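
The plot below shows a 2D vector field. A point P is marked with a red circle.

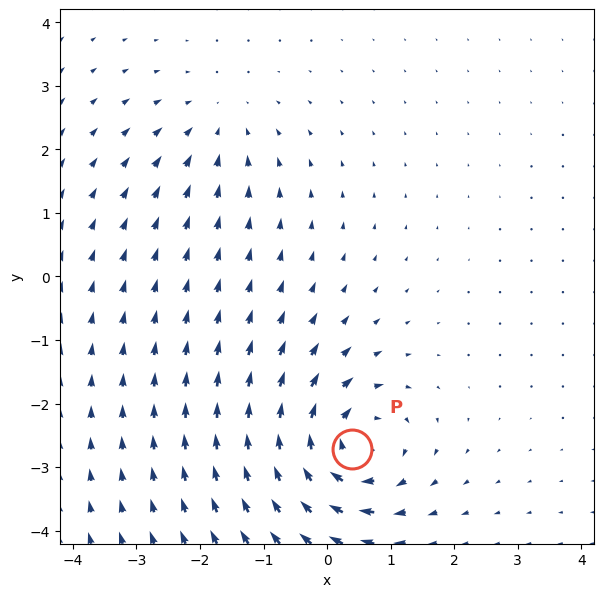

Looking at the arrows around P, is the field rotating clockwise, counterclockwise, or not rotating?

Near P at (0.4, -2.7) the arrows circulate clockwise. The curl (z-component) there is about -6; negative curl means clockwise rotation.

clockwise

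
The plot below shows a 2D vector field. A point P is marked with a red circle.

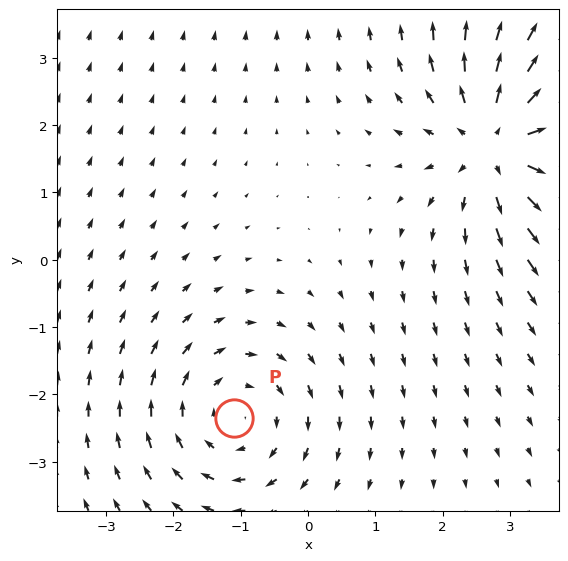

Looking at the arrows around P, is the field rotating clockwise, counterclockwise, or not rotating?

Near P at (-1.1, -2.3) the arrows circulate clockwise. The curl (z-component) there is about -3; negative curl means clockwise rotation.

clockwise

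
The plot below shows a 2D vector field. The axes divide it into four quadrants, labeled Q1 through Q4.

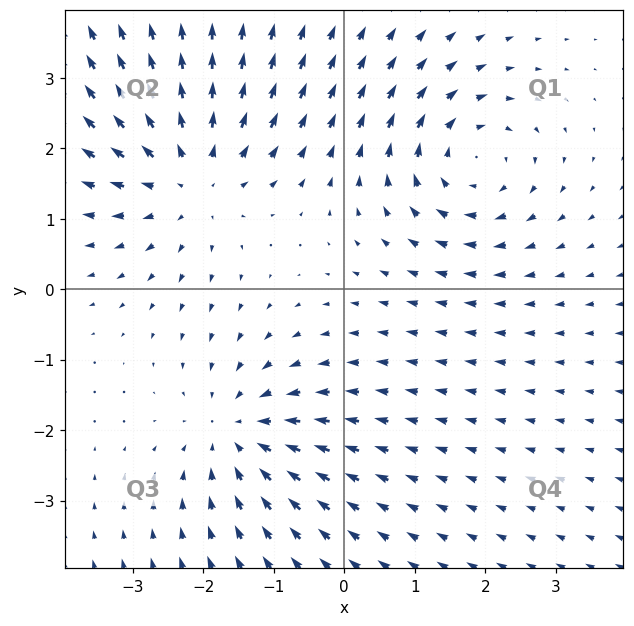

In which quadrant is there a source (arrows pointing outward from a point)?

The source sits at approximately (-2.2, 1.6), which lies in quadrant Q2. The divergence there is about +4, positive as expected for a source.

Q2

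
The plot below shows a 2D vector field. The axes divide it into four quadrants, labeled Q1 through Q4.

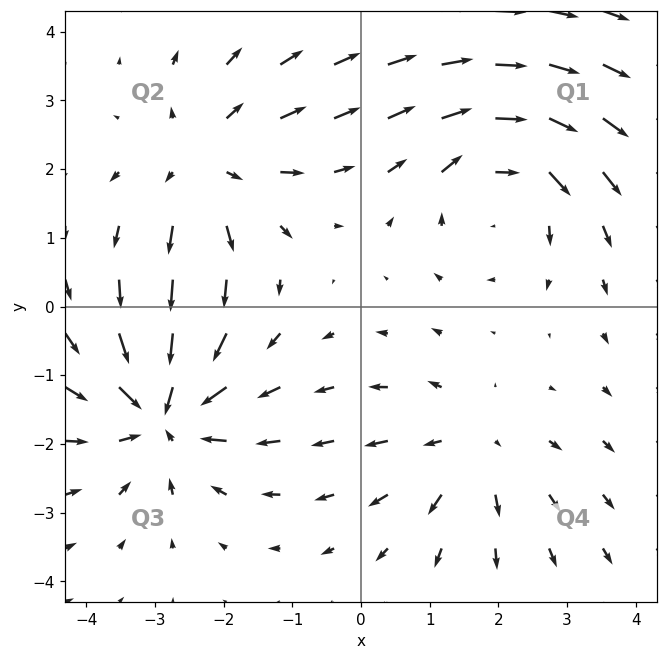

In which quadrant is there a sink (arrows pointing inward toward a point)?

Q3

The sink sits at approximately (-2.9, -1.5), which lies in quadrant Q3. The divergence there is about -5, negative as expected for a sink.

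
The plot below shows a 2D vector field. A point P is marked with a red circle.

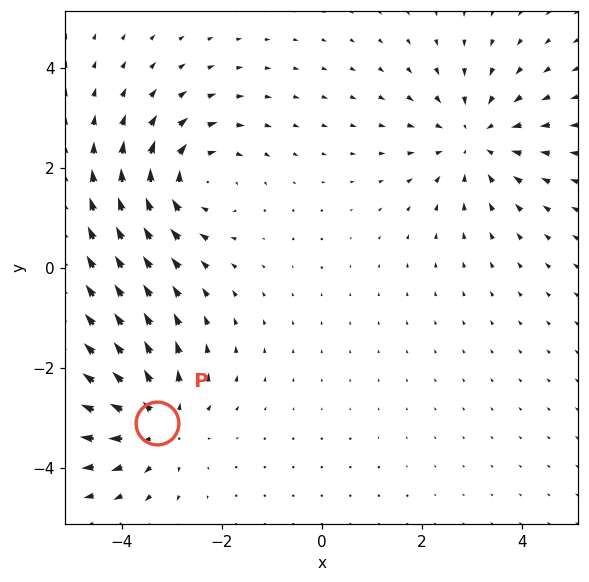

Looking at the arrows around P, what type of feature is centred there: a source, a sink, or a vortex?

source

At P (-3.3, -3.1) the arrows spread outward. Divergence about +4, curl ≈0 — positive divergence with near-zero curl is a source.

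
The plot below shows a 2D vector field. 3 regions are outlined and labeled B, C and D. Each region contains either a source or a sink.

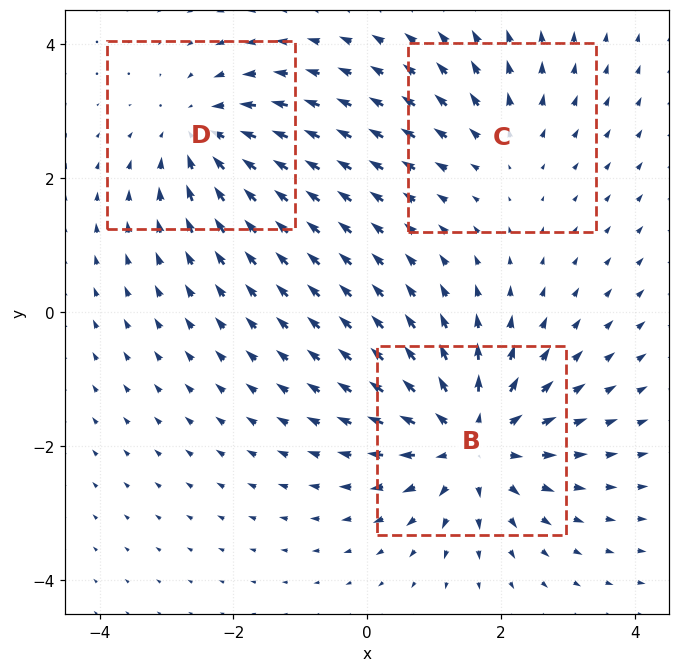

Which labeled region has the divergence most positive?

Divergence at each region's feature centre — B: about +5, C: about +2, D: about -3. Region B is most positive.

B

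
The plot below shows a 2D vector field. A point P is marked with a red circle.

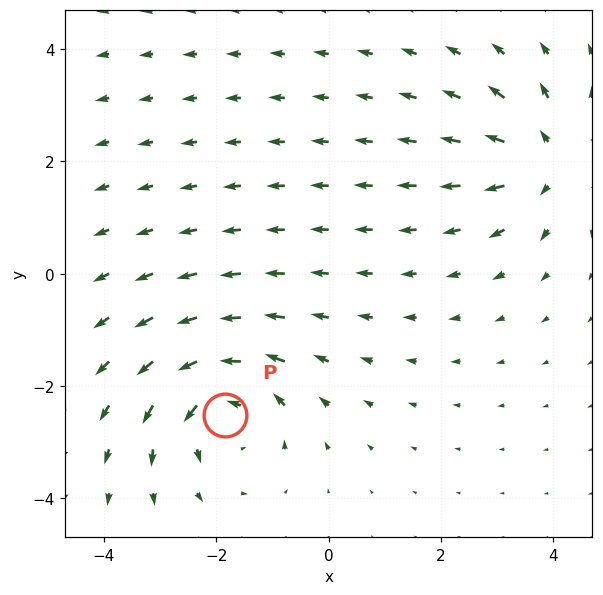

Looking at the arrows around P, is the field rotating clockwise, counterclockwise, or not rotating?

Near P at (-1.8, -2.5) the arrows circulate counterclockwise. The curl (z-component) there is about +4; positive curl means counterclockwise rotation.

counterclockwise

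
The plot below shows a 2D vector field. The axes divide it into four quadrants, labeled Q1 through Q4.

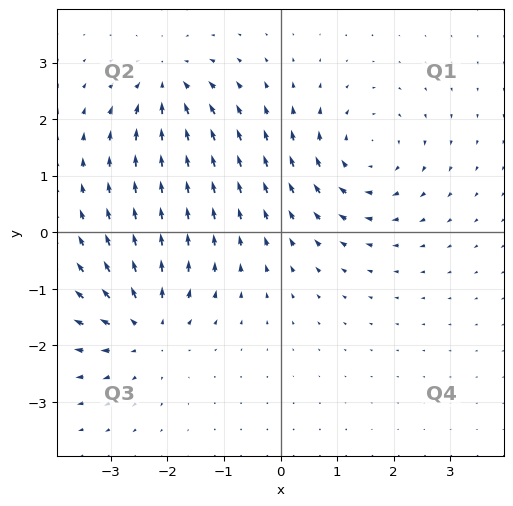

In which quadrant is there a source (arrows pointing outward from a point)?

Q3

The source sits at approximately (-2.4, -1.7), which lies in quadrant Q3. The divergence there is about +5, positive as expected for a source.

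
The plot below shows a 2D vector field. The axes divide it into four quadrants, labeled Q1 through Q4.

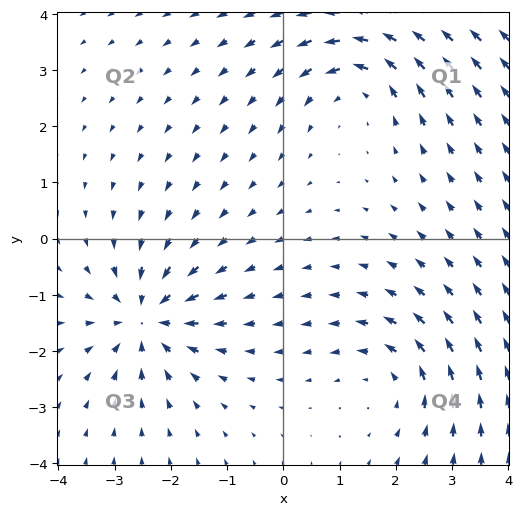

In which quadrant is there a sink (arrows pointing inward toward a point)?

The sink sits at approximately (-2.4, -1.4), which lies in quadrant Q3. The divergence there is about -5, negative as expected for a sink.

Q3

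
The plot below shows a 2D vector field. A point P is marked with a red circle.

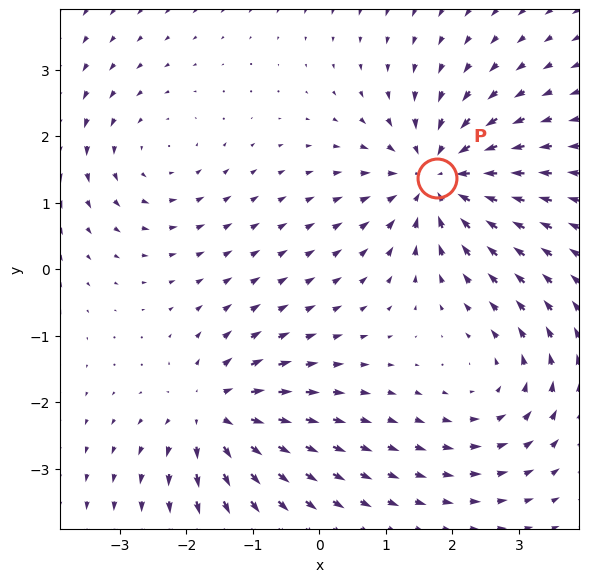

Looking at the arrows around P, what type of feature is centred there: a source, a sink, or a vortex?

sink

At P (1.8, 1.4) the arrows converge inward. Divergence about -5, curl ≈0 — negative divergence with near-zero curl is a sink.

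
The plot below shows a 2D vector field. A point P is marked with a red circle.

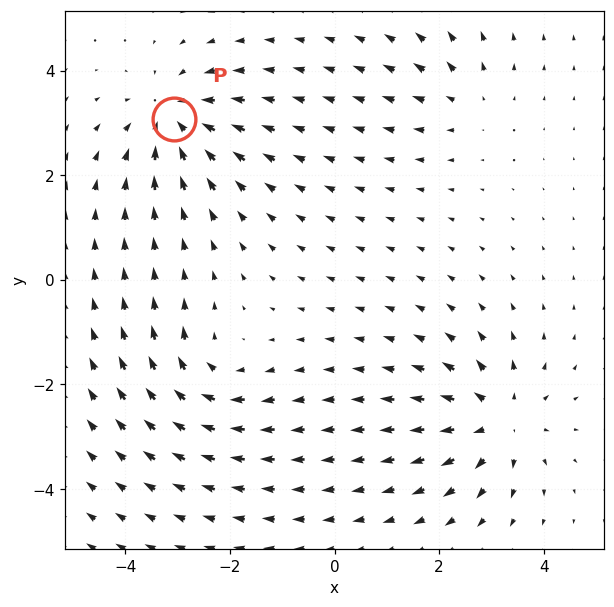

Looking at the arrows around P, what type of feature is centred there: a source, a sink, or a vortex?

At P (-3.1, 3.1) the arrows converge inward. Divergence about -5, curl ≈0 — negative divergence with near-zero curl is a sink.

sink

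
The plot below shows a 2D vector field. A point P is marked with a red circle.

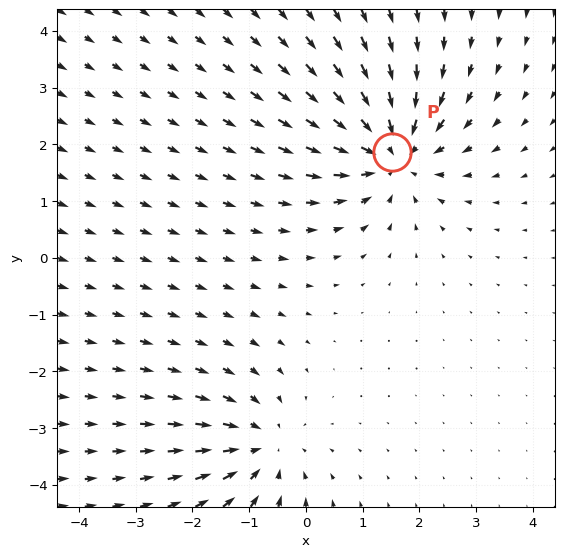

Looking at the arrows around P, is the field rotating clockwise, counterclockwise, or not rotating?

Near P at (1.5, 1.9) the arrows show no circulation. The curl there is ≈0.

not rotating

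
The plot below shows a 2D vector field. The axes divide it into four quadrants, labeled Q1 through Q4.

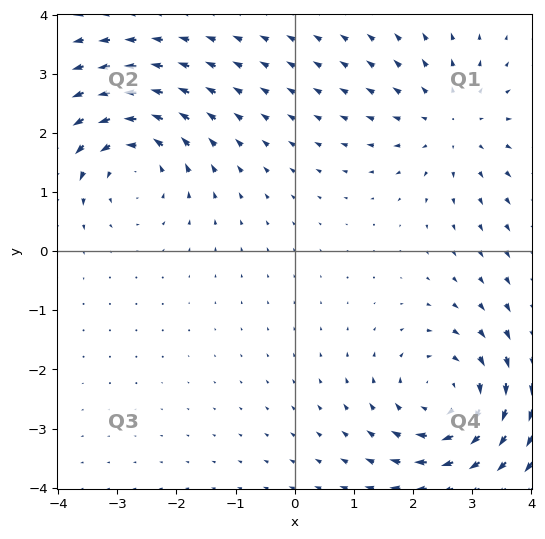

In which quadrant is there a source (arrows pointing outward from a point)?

Q1

The source sits at approximately (2.7, 2.2), which lies in quadrant Q1. The divergence there is about +3, positive as expected for a source.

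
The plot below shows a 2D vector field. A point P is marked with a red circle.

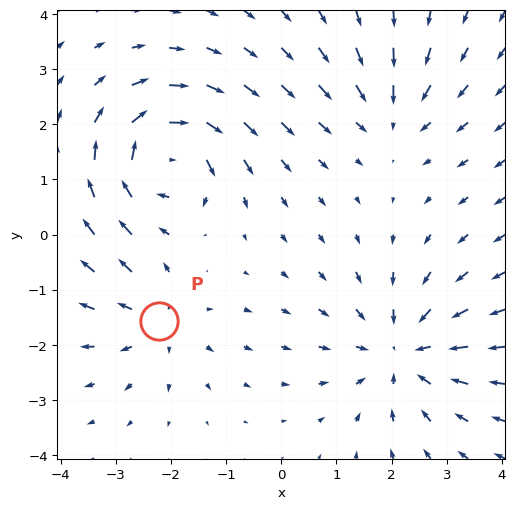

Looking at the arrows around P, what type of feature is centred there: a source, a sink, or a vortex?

At P (-2.2, -1.6) the arrows spread outward. Divergence about +3, curl ≈0 — positive divergence with near-zero curl is a source.

source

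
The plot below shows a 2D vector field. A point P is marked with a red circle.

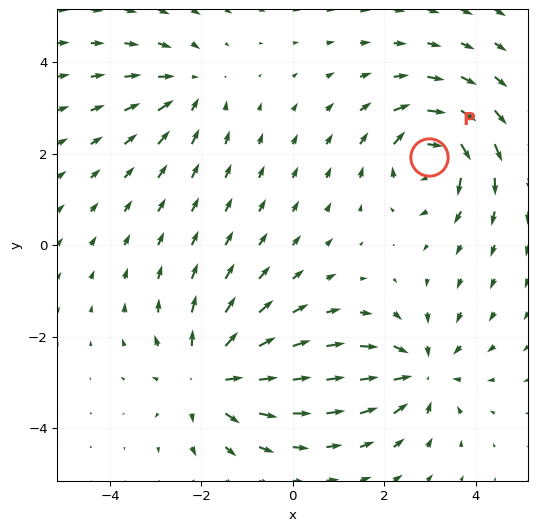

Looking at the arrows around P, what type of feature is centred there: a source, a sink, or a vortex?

At P (3.0, 1.9) the arrows circulate clockwise. Divergence ≈0, curl about -6 — near-zero divergence with nonzero curl is a vortex.

vortex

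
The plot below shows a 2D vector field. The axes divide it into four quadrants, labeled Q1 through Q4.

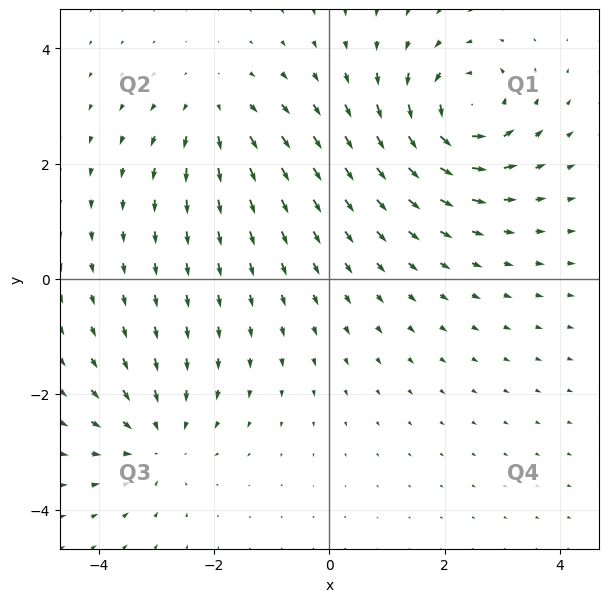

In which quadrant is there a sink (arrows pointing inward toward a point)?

Q3

The sink sits at approximately (-3.0, -2.8), which lies in quadrant Q3. The divergence there is about -3, negative as expected for a sink.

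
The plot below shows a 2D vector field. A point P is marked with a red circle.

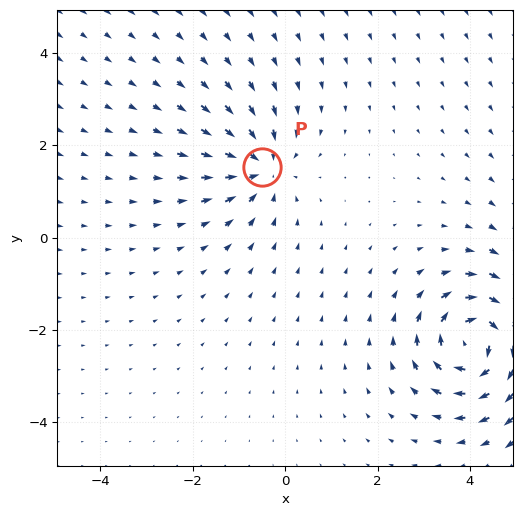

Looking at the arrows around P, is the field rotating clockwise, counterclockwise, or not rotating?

not rotating

Near P at (-0.5, 1.5) the arrows show no circulation. The curl there is ≈0.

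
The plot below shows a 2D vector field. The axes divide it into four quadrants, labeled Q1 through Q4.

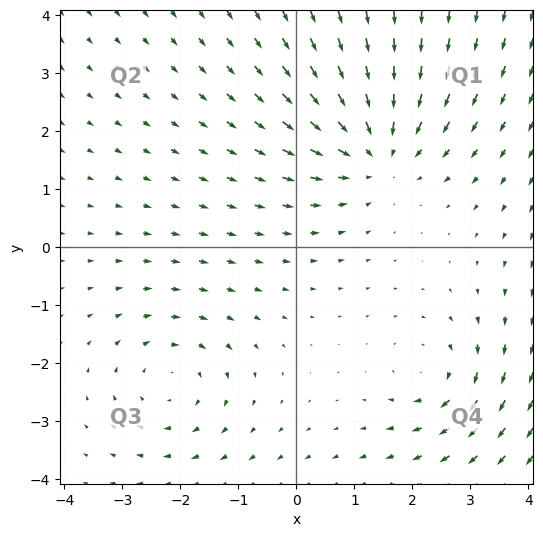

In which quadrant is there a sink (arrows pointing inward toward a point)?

Q1

The sink sits at approximately (1.4, 1.7), which lies in quadrant Q1. The divergence there is about -4, negative as expected for a sink.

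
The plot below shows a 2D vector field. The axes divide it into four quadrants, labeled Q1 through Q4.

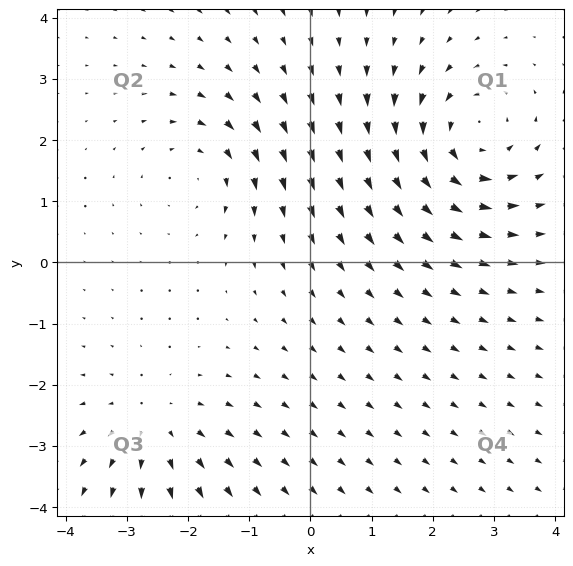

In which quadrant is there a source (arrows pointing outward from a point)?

Q3

The source sits at approximately (-2.5, -2.7), which lies in quadrant Q3. The divergence there is about +3, positive as expected for a source.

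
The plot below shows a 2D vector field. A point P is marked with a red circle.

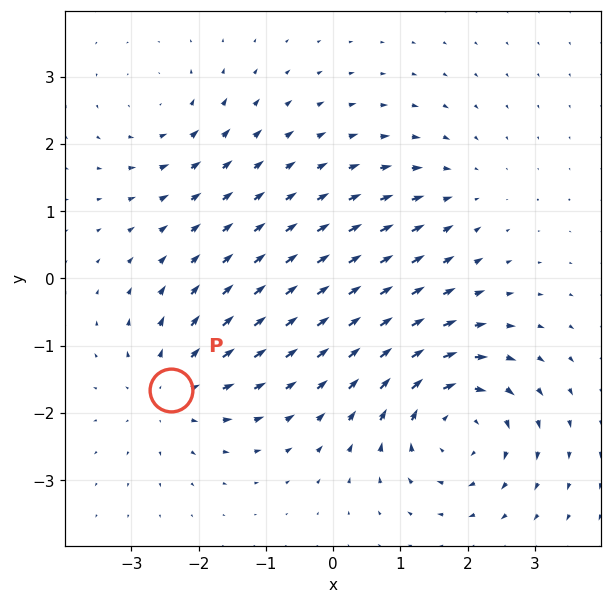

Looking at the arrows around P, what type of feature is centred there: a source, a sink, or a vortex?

source

At P (-2.4, -1.7) the arrows spread outward. Divergence about +4, curl ≈0 — positive divergence with near-zero curl is a source.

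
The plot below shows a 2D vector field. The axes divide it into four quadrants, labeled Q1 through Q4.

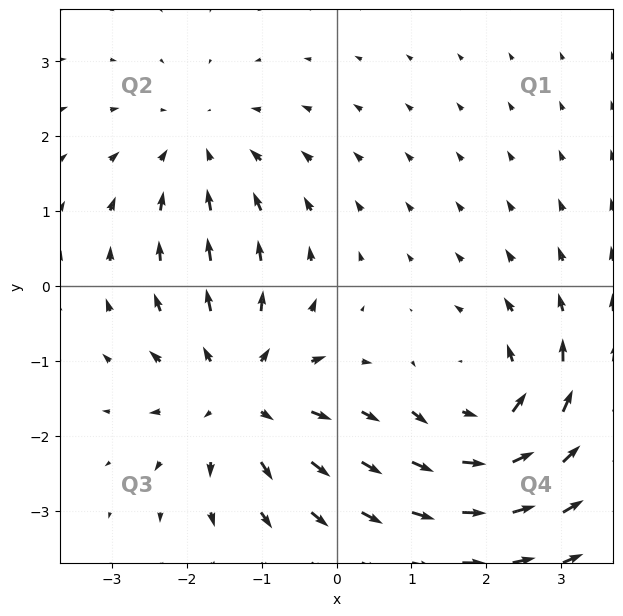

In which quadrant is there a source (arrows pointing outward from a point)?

The source sits at approximately (-1.3, -1.4), which lies in quadrant Q3. The divergence there is about +5, positive as expected for a source.

Q3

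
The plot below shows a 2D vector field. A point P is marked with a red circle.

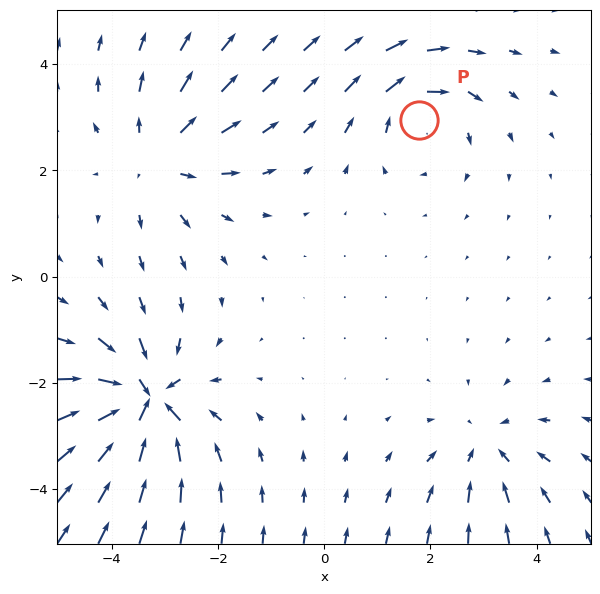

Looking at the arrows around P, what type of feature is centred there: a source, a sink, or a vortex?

At P (1.8, 2.9) the arrows circulate clockwise. Divergence ≈0, curl about -4 — near-zero divergence with nonzero curl is a vortex.

vortex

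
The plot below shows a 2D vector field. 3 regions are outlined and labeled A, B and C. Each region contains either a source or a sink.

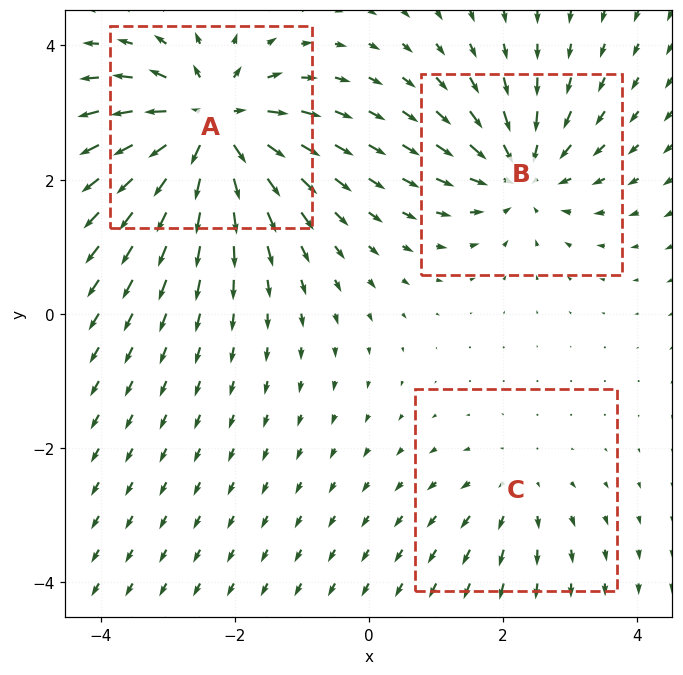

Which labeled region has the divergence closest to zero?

Divergence at each region's feature centre — A: about +6, B: about -4, C: about +2. Region C is closest to zero.

C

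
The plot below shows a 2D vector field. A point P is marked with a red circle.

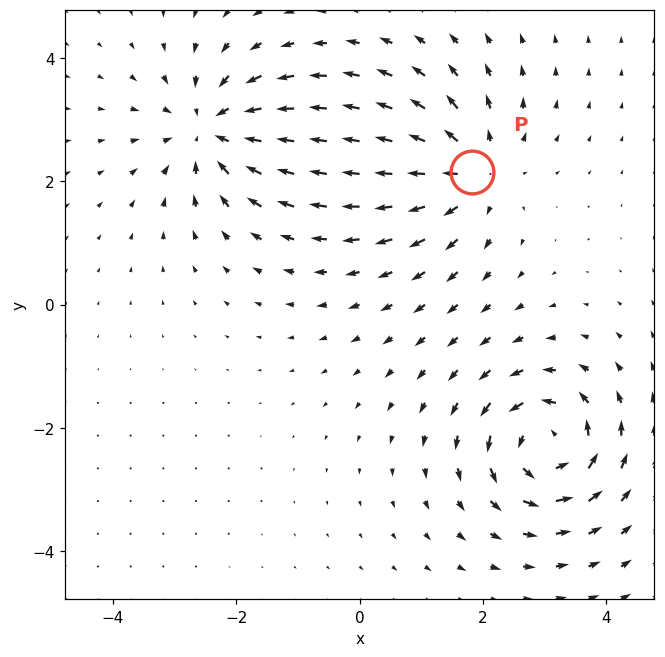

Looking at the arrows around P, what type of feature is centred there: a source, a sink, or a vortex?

source

At P (1.8, 2.2) the arrows spread outward. Divergence about +4, curl ≈0 — positive divergence with near-zero curl is a source.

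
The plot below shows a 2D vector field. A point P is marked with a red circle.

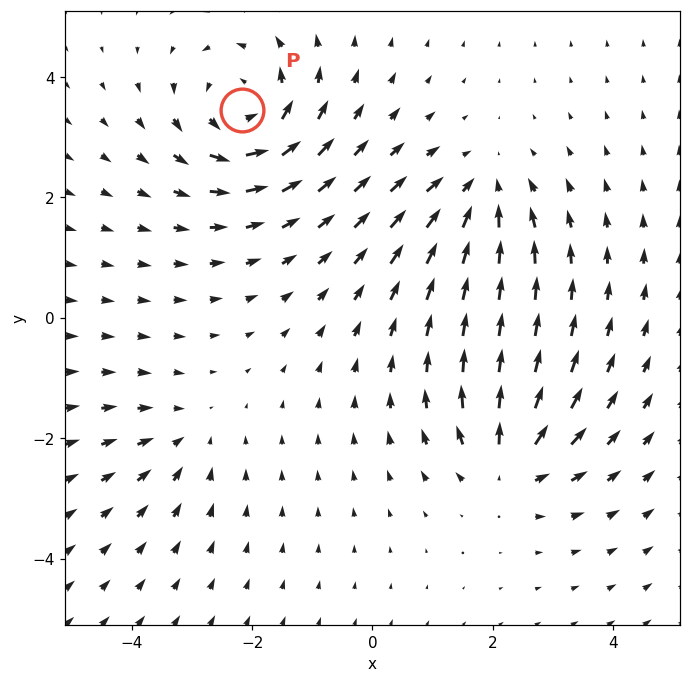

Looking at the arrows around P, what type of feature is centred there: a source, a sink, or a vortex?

vortex

At P (-2.2, 3.5) the arrows circulate counterclockwise. Divergence ≈0, curl about +6 — near-zero divergence with nonzero curl is a vortex.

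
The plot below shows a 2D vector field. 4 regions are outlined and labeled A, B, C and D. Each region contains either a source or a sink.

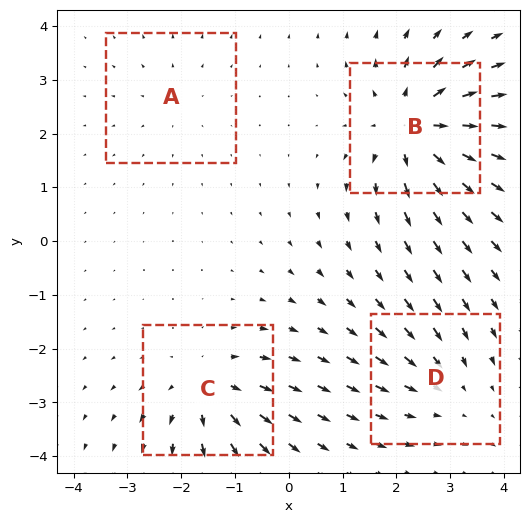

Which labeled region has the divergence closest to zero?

Divergence at each region's feature centre — A: about +2, B: about +8, C: about +5, D: about -3. Region A is closest to zero.

A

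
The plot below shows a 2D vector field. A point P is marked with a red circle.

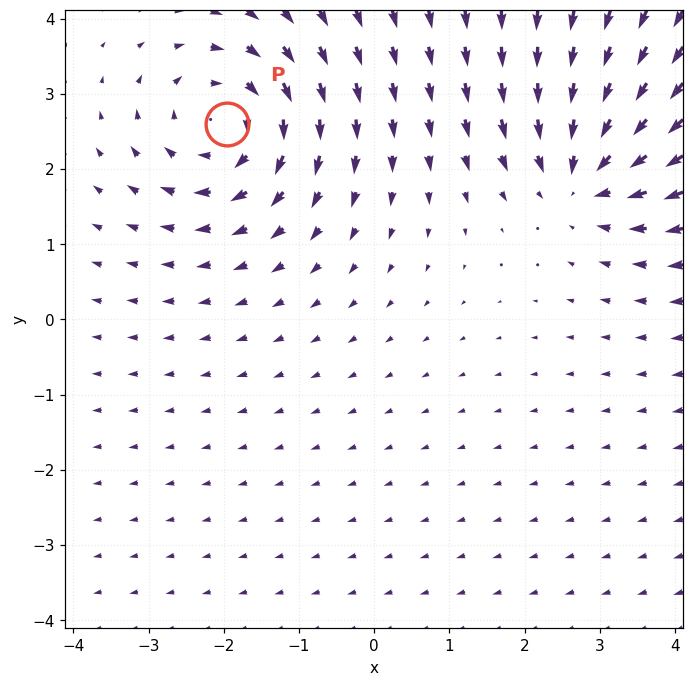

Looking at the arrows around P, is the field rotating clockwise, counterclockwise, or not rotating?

clockwise

Near P at (-2.0, 2.6) the arrows circulate clockwise. The curl (z-component) there is about -5; negative curl means clockwise rotation.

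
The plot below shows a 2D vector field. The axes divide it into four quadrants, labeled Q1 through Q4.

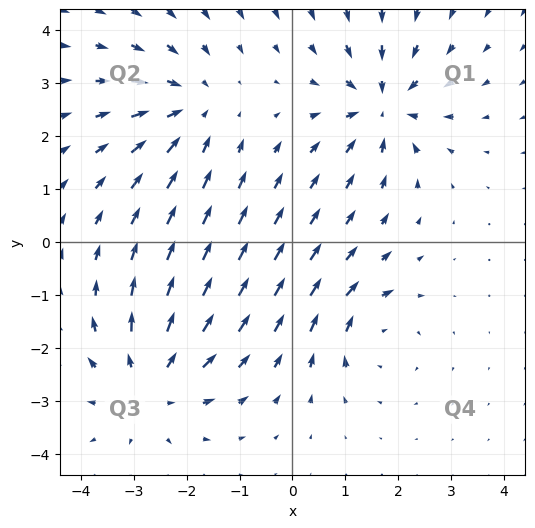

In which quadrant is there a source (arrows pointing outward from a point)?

The source sits at approximately (-2.7, -2.7), which lies in quadrant Q3. The divergence there is about +4, positive as expected for a source.

Q3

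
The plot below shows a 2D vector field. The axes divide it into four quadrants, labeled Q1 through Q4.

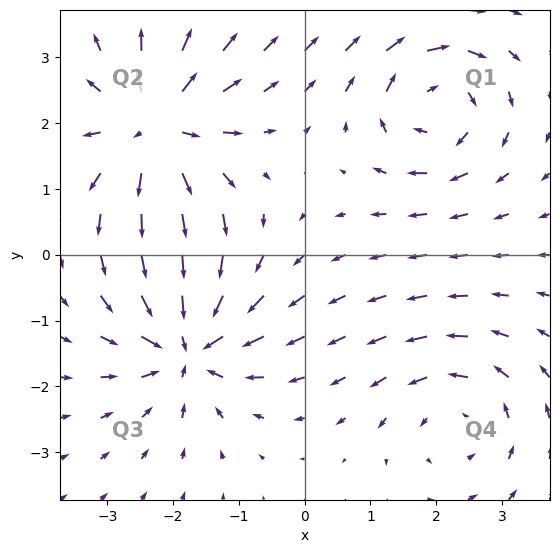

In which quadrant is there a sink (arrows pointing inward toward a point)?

Q3

The sink sits at approximately (-1.8, -1.4), which lies in quadrant Q3. The divergence there is about -5, negative as expected for a sink.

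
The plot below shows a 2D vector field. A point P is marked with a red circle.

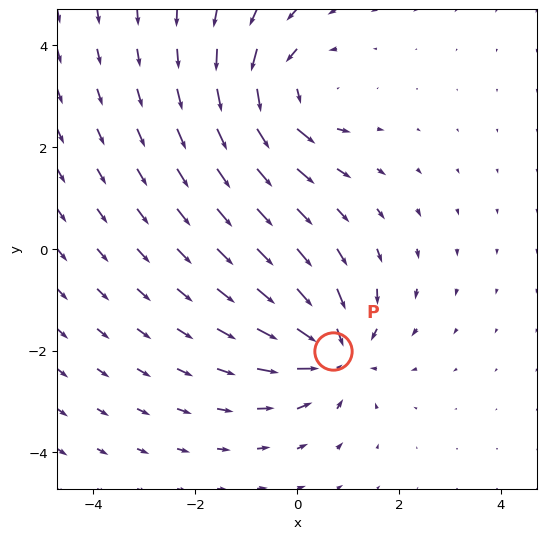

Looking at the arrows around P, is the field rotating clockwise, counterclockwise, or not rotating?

Near P at (0.7, -2.0) the arrows show no circulation. The curl there is ≈0.

not rotating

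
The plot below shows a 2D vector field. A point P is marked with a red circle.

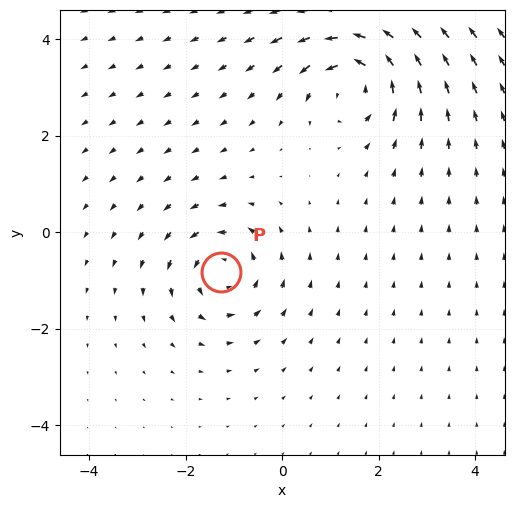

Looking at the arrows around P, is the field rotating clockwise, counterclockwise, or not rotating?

counterclockwise

Near P at (-1.3, -0.8) the arrows circulate counterclockwise. The curl (z-component) there is about +4; positive curl means counterclockwise rotation.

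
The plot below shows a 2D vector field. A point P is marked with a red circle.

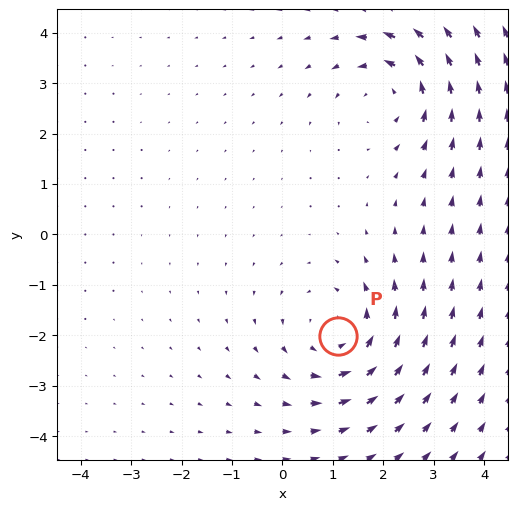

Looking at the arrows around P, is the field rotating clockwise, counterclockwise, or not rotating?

counterclockwise

Near P at (1.1, -2.0) the arrows circulate counterclockwise. The curl (z-component) there is about +4; positive curl means counterclockwise rotation.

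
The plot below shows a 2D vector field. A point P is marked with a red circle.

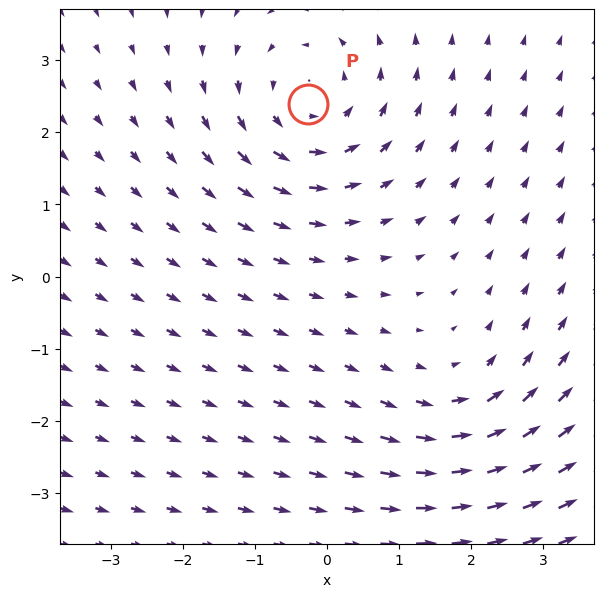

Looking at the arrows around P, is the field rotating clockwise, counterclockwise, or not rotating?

Near P at (-0.3, 2.4) the arrows circulate counterclockwise. The curl (z-component) there is about +3; positive curl means counterclockwise rotation.

counterclockwise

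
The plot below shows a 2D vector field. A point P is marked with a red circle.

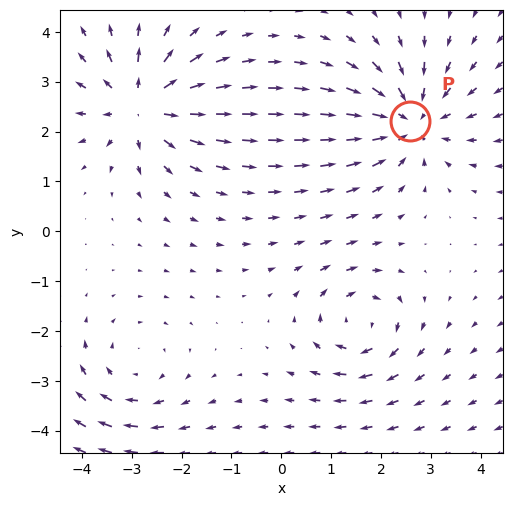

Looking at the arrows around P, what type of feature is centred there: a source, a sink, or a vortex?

sink

At P (2.6, 2.2) the arrows converge inward. Divergence about -5, curl ≈0 — negative divergence with near-zero curl is a sink.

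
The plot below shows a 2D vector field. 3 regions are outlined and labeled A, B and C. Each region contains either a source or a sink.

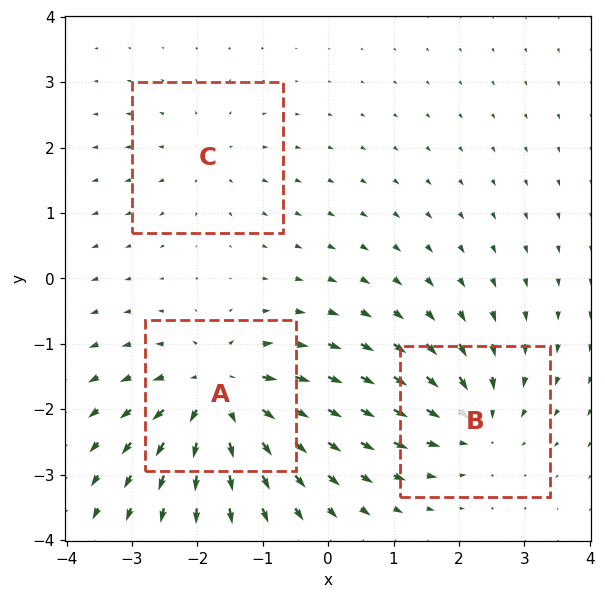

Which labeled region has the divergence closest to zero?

Divergence at each region's feature centre — A: about +6, B: about -4, C: about +2. Region C is closest to zero.

C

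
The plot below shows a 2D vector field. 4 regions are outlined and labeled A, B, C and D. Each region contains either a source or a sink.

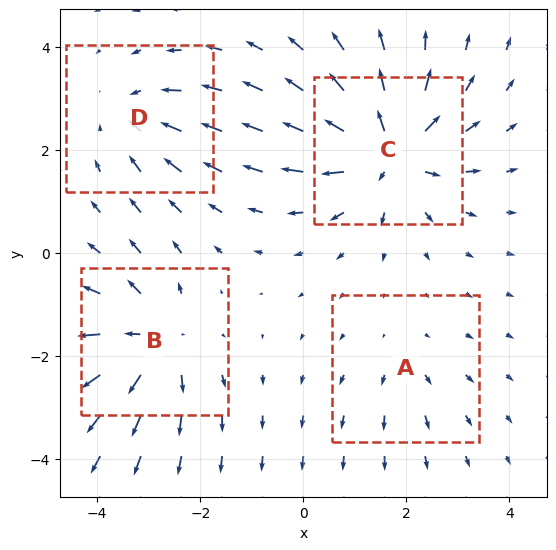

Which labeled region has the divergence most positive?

C

Divergence at each region's feature centre — A: about +2, B: about +6, C: about +7, D: about -4. Region C is most positive.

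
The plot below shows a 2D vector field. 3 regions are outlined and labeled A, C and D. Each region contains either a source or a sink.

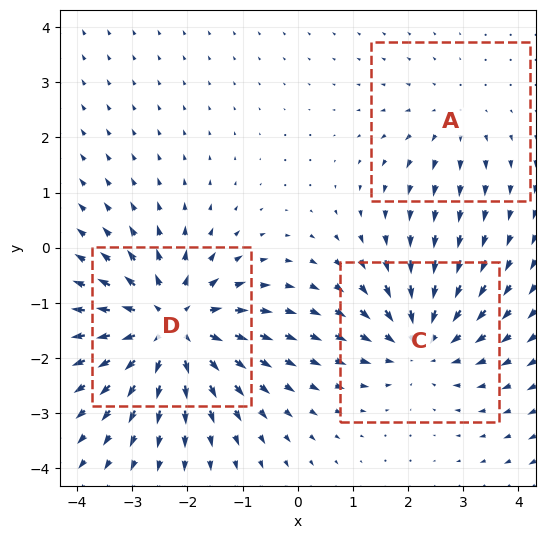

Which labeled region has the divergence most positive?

D

Divergence at each region's feature centre — A: about +2, C: about -3, D: about +5. Region D is most positive.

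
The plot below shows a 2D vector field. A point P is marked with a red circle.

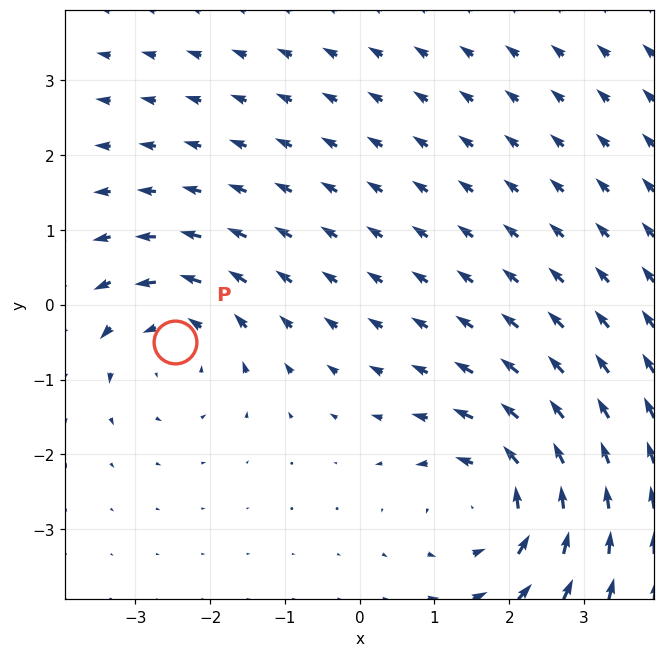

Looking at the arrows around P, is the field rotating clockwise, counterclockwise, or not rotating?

Near P at (-2.5, -0.5) the arrows circulate counterclockwise. The curl (z-component) there is about +4; positive curl means counterclockwise rotation.

counterclockwise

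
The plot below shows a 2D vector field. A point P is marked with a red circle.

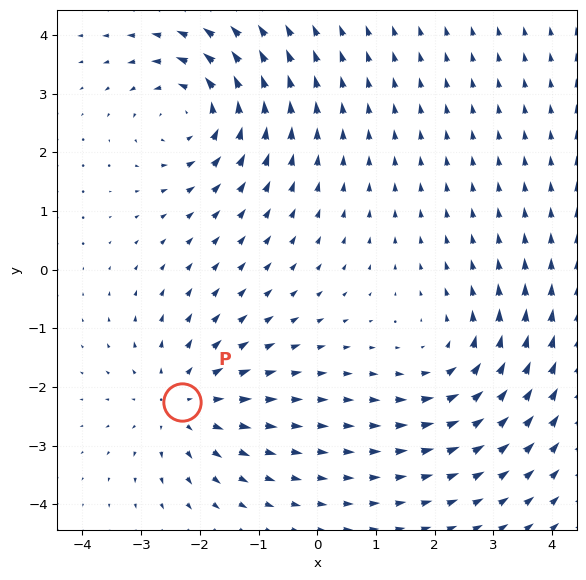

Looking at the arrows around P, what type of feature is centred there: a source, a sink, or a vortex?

At P (-2.3, -2.2) the arrows spread outward. Divergence about +3, curl ≈0 — positive divergence with near-zero curl is a source.

source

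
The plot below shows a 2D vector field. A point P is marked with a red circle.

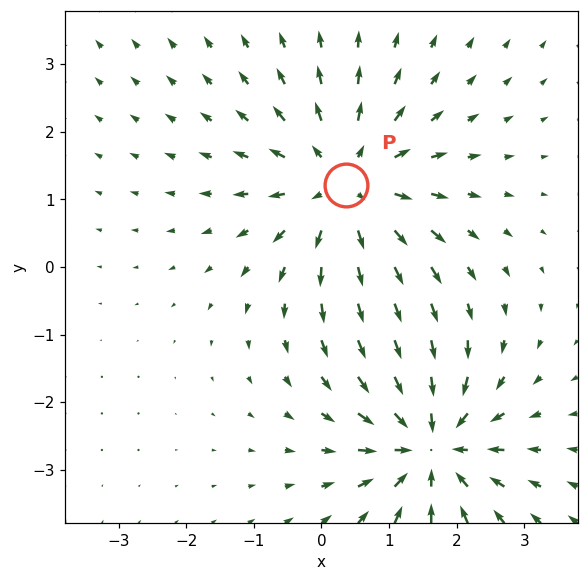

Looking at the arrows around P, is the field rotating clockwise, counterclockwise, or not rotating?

Near P at (0.4, 1.2) the arrows show no circulation. The curl there is ≈0.

not rotating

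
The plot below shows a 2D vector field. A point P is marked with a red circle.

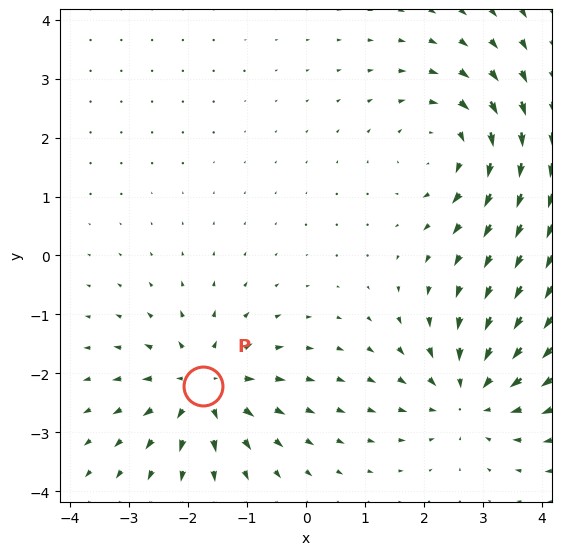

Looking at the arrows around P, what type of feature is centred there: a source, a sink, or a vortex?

source

At P (-1.7, -2.2) the arrows spread outward. Divergence about +5, curl ≈0 — positive divergence with near-zero curl is a source.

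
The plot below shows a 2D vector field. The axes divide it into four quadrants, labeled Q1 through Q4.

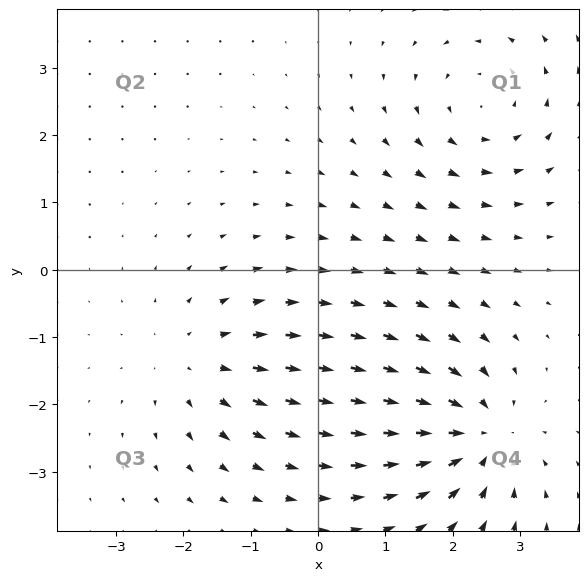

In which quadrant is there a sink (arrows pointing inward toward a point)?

The sink sits at approximately (2.4, -2.5), which lies in quadrant Q4. The divergence there is about -6, negative as expected for a sink.

Q4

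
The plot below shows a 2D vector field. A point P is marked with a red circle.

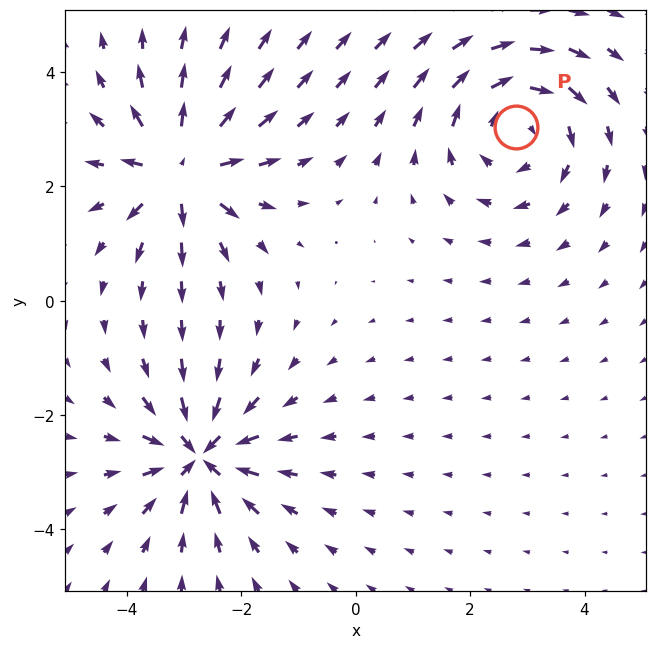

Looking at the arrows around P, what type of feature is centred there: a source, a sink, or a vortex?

vortex

At P (2.8, 3.0) the arrows circulate clockwise. Divergence ≈0, curl about -4 — near-zero divergence with nonzero curl is a vortex.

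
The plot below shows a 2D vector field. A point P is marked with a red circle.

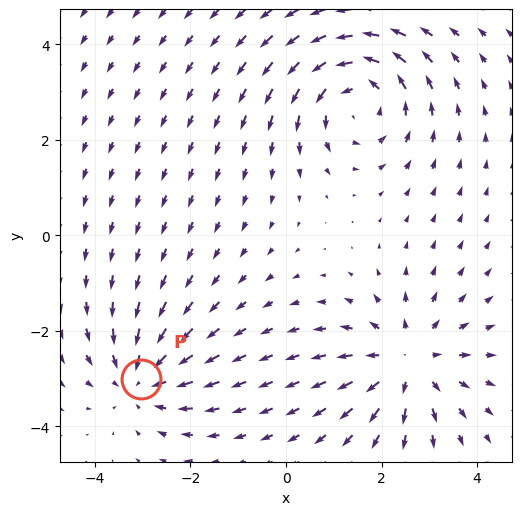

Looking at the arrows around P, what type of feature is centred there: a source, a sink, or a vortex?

sink

At P (-3.0, -3.0) the arrows converge inward. Divergence about -3, curl ≈0 — negative divergence with near-zero curl is a sink.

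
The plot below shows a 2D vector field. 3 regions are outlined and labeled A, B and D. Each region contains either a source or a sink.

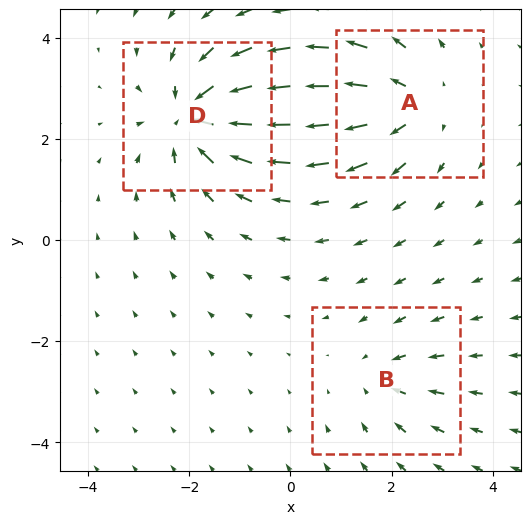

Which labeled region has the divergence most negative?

D

Divergence at each region's feature centre — A: about +4, B: about -2, D: about -5. Region D is most negative.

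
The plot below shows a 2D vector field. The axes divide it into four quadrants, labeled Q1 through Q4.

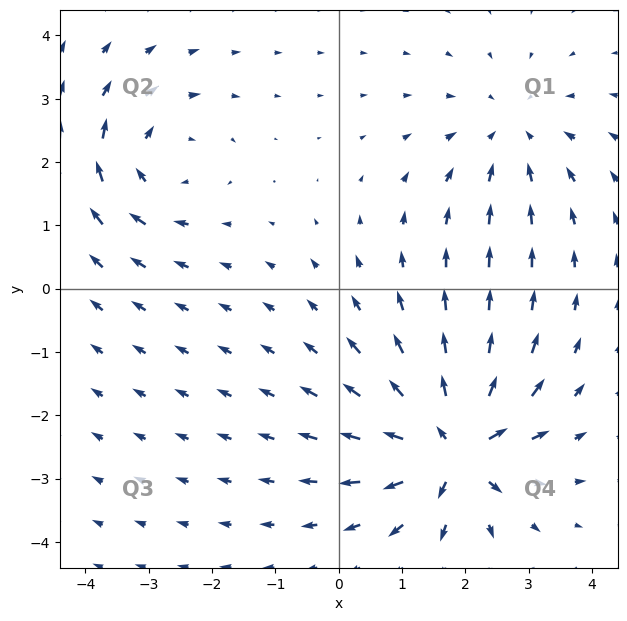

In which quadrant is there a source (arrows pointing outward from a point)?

The source sits at approximately (1.8, -2.5), which lies in quadrant Q4. The divergence there is about +7, positive as expected for a source.

Q4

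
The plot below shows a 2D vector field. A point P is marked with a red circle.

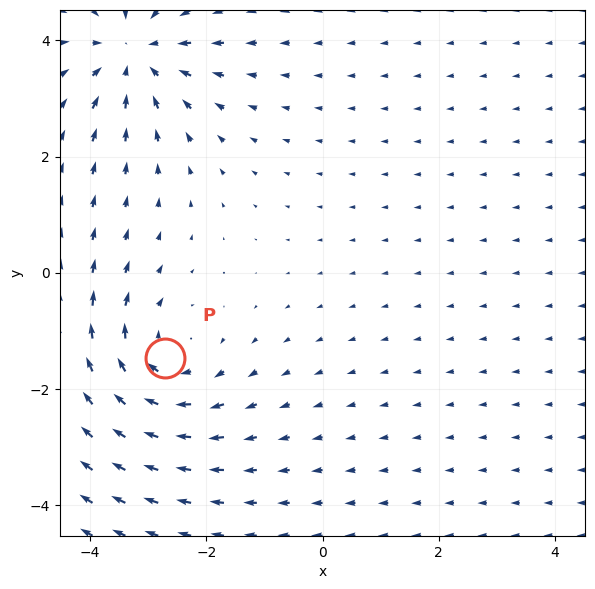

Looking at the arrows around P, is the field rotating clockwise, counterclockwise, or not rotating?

Near P at (-2.7, -1.5) the arrows circulate clockwise. The curl (z-component) there is about -3; negative curl means clockwise rotation.

clockwise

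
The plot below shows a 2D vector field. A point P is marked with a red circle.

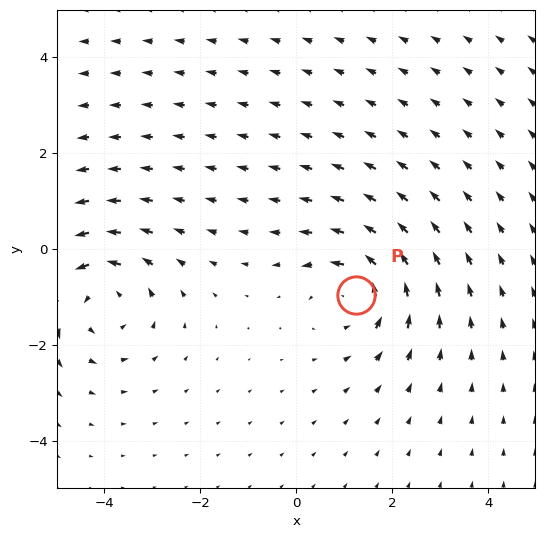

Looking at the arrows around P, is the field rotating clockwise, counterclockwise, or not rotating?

Near P at (1.3, -1.0) the arrows circulate counterclockwise. The curl (z-component) there is about +4; positive curl means counterclockwise rotation.

counterclockwise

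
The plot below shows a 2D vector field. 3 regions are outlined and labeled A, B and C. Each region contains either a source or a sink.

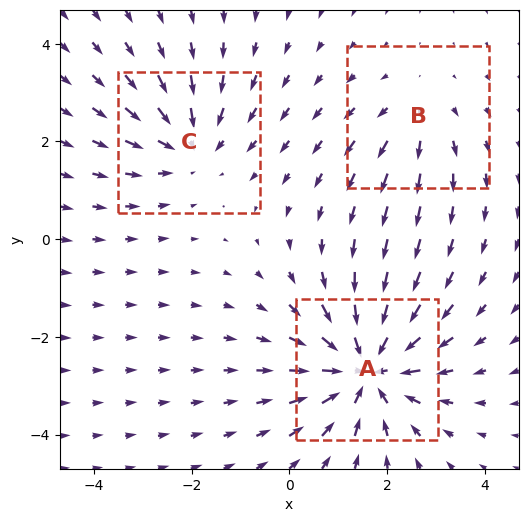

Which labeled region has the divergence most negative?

Divergence at each region's feature centre — A: about -5, B: about +2, C: about -3. Region A is most negative.

A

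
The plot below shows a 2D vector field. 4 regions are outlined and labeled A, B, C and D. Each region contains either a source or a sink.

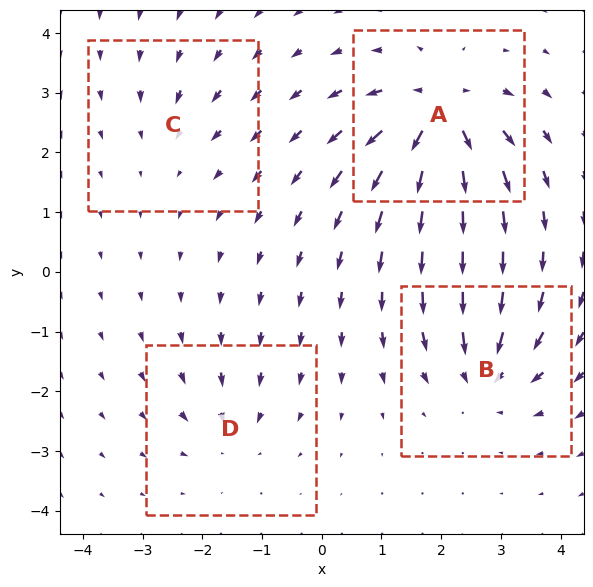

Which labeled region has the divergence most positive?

A

Divergence at each region's feature centre — A: about +8, B: about -6, C: about -3, D: about -4. Region A is most positive.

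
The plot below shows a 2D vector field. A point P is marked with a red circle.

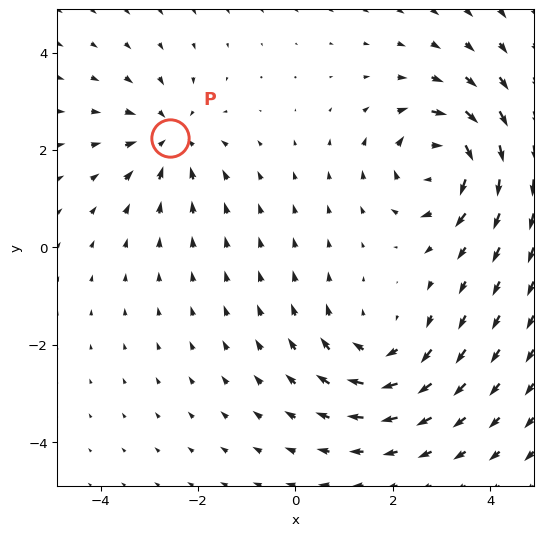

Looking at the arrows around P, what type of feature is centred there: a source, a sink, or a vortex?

At P (-2.6, 2.3) the arrows converge inward. Divergence about -4, curl ≈0 — negative divergence with near-zero curl is a sink.

sink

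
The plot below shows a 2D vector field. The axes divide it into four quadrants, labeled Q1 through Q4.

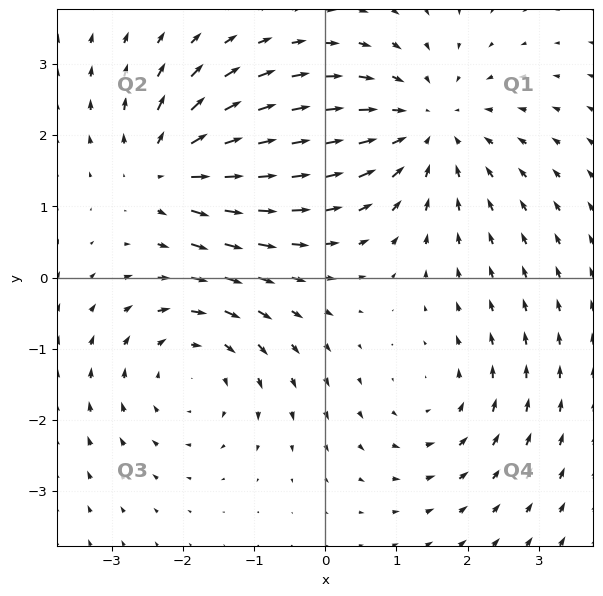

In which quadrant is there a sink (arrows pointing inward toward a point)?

The sink sits at approximately (1.4, 2.1), which lies in quadrant Q1. The divergence there is about -4, negative as expected for a sink.

Q1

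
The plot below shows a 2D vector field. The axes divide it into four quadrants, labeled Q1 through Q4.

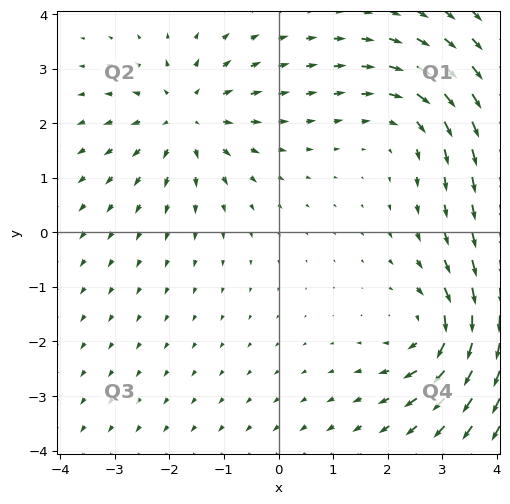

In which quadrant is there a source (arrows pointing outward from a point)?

Q2

The source sits at approximately (-1.7, 2.1), which lies in quadrant Q2. The divergence there is about +3, positive as expected for a source.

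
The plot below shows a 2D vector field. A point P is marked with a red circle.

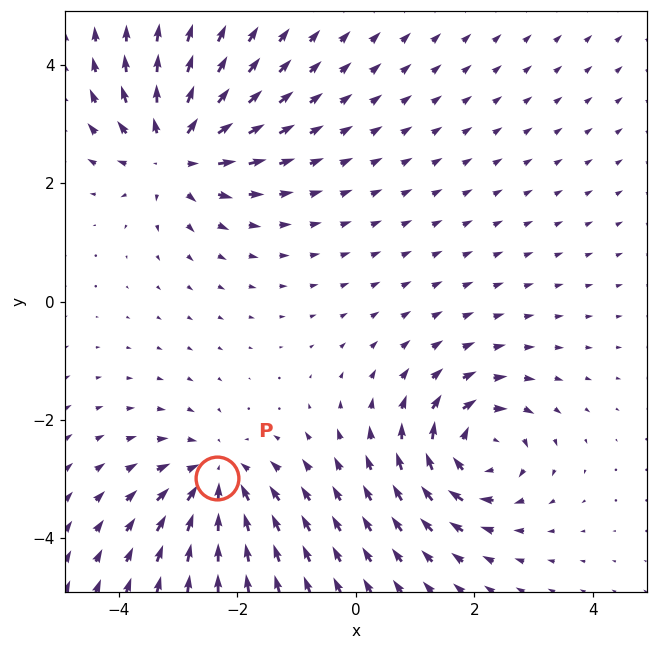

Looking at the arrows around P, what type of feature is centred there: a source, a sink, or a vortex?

At P (-2.3, -3.0) the arrows converge inward. Divergence about -3, curl ≈0 — negative divergence with near-zero curl is a sink.

sink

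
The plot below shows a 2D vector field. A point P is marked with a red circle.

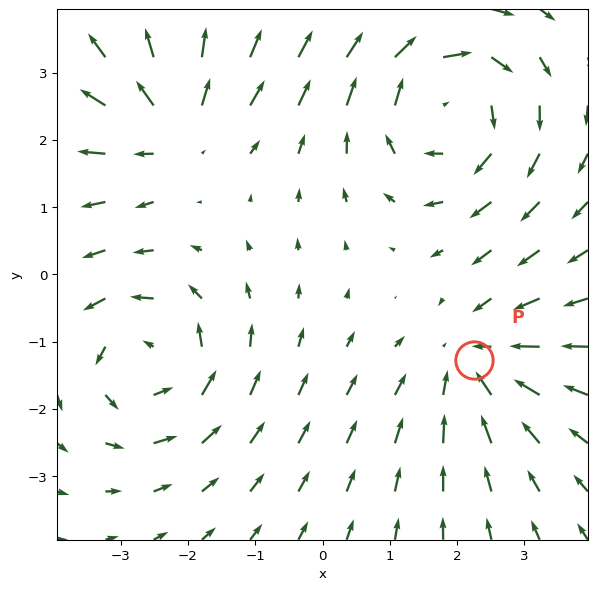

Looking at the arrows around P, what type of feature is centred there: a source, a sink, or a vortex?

sink

At P (2.3, -1.3) the arrows converge inward. Divergence about -3, curl ≈0 — negative divergence with near-zero curl is a sink.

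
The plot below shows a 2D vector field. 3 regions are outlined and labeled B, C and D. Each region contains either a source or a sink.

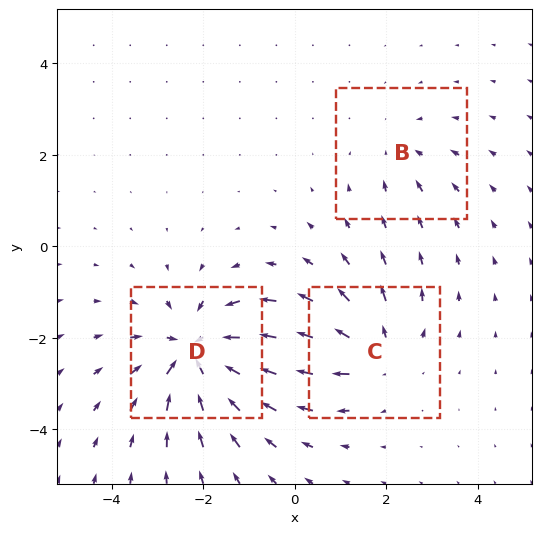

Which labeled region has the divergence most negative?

D

Divergence at each region's feature centre — B: about -2, C: about +3, D: about -5. Region D is most negative.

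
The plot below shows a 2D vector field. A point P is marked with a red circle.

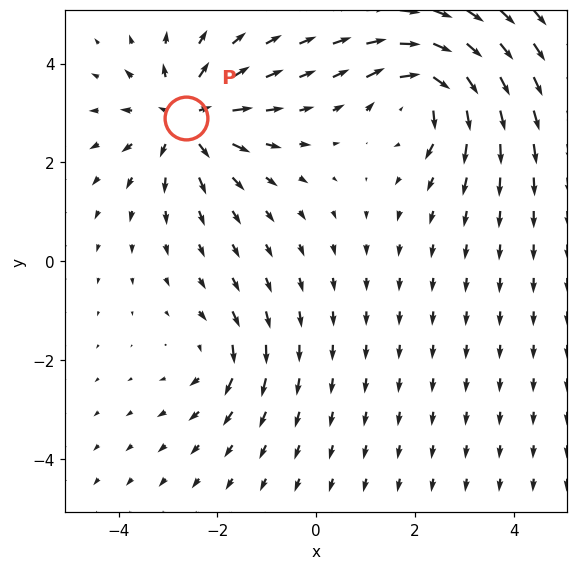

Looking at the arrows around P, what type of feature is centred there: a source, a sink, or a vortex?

At P (-2.6, 2.9) the arrows spread outward. Divergence about +5, curl ≈0 — positive divergence with near-zero curl is a source.

source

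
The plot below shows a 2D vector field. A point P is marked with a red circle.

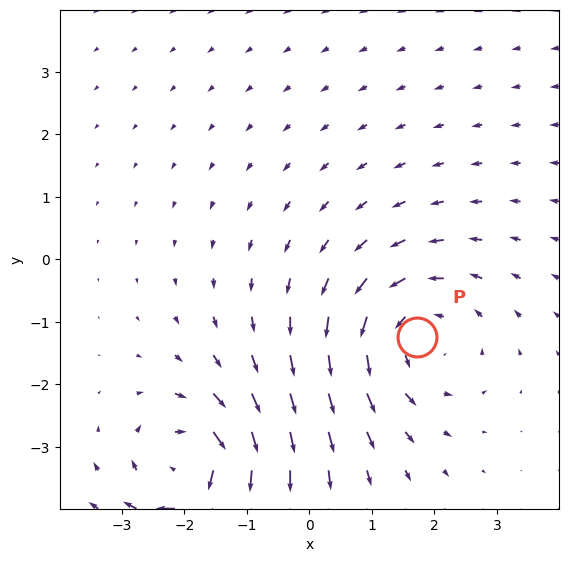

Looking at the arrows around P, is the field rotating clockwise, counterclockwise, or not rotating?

counterclockwise

Near P at (1.7, -1.2) the arrows circulate counterclockwise. The curl (z-component) there is about +3; positive curl means counterclockwise rotation.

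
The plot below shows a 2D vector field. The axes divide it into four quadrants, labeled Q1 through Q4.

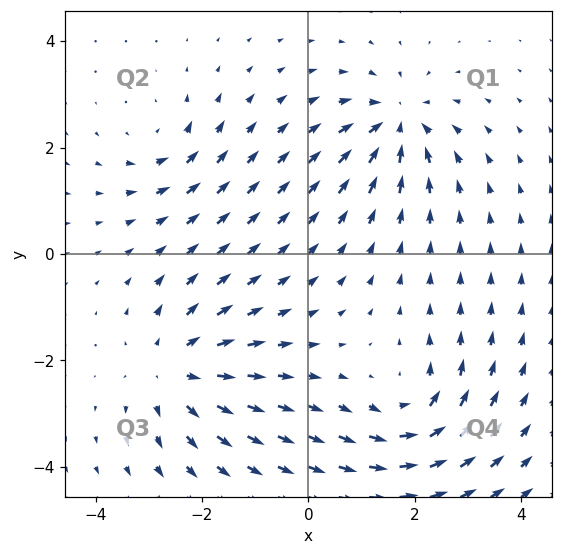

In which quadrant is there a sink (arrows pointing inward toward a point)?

Q1

The sink sits at approximately (1.7, 2.4), which lies in quadrant Q1. The divergence there is about -6, negative as expected for a sink.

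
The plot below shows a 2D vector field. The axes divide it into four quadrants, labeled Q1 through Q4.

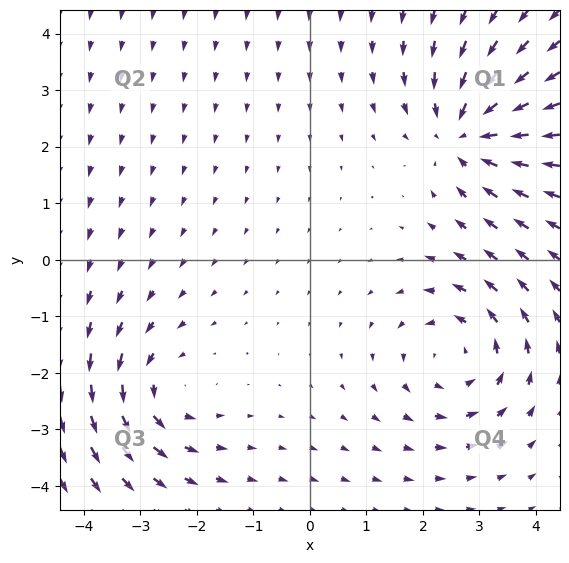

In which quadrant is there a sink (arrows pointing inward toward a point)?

Q1

The sink sits at approximately (2.8, 2.2), which lies in quadrant Q1. The divergence there is about -6, negative as expected for a sink.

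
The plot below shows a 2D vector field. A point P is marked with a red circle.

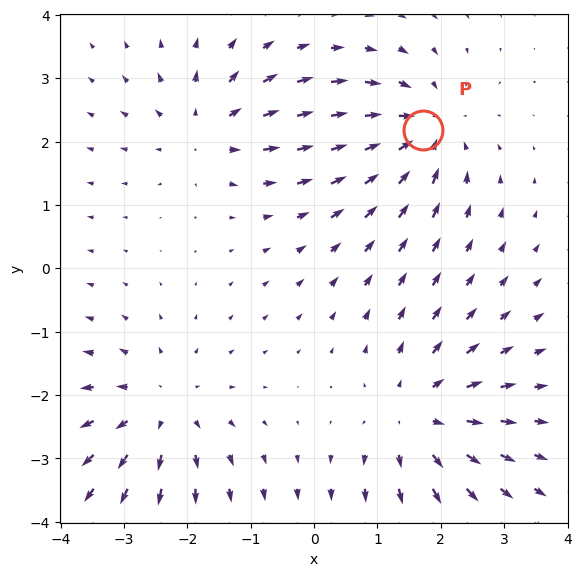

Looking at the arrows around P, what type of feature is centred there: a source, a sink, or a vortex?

At P (1.7, 2.2) the arrows converge inward. Divergence about -5, curl ≈0 — negative divergence with near-zero curl is a sink.

sink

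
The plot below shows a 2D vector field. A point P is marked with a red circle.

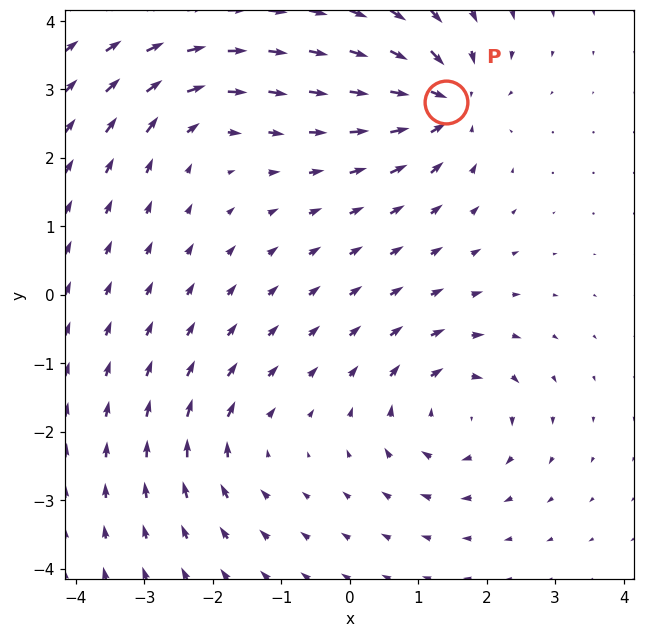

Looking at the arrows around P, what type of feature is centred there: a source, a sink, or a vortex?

At P (1.4, 2.8) the arrows converge inward. Divergence about -7, curl ≈0 — negative divergence with near-zero curl is a sink.

sink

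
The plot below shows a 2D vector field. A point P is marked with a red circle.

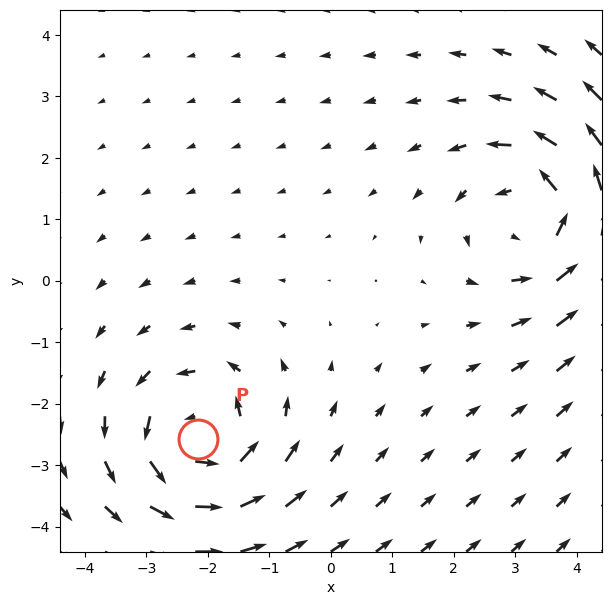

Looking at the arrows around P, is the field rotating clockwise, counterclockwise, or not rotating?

counterclockwise

Near P at (-2.2, -2.6) the arrows circulate counterclockwise. The curl (z-component) there is about +4; positive curl means counterclockwise rotation.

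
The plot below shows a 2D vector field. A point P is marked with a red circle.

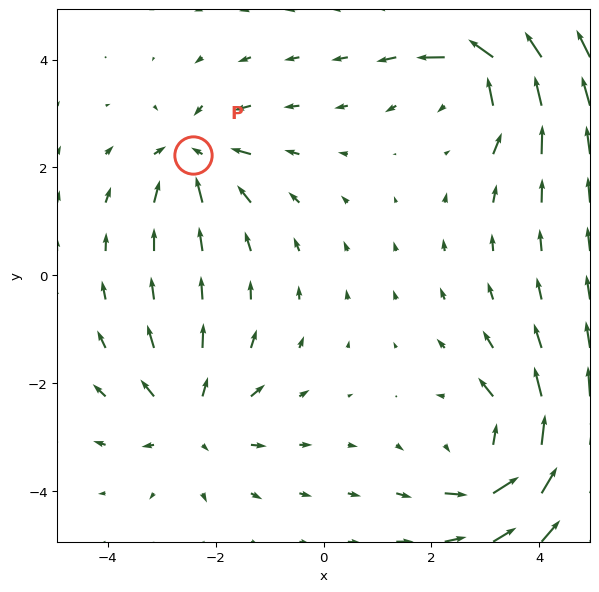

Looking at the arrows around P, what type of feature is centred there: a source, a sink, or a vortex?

sink

At P (-2.4, 2.2) the arrows converge inward. Divergence about -5, curl ≈0 — negative divergence with near-zero curl is a sink.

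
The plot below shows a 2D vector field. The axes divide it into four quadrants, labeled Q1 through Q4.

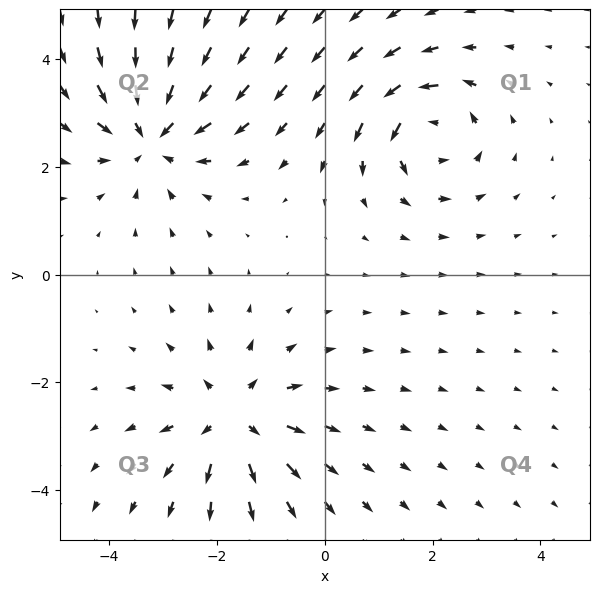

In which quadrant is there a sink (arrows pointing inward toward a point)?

Q2

The sink sits at approximately (-3.2, 2.6), which lies in quadrant Q2. The divergence there is about -4, negative as expected for a sink.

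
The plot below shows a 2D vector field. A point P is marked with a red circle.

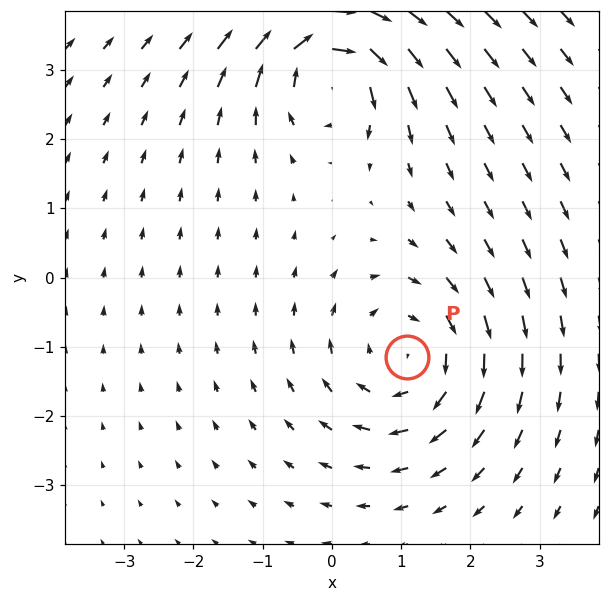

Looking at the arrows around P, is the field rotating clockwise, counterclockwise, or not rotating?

clockwise

Near P at (1.1, -1.1) the arrows circulate clockwise. The curl (z-component) there is about -3; negative curl means clockwise rotation.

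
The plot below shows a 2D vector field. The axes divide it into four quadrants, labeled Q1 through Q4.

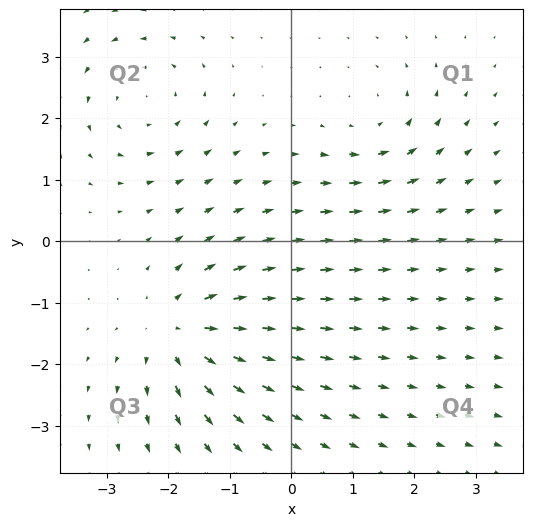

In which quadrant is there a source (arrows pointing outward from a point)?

Q3

The source sits at approximately (-1.8, -1.5), which lies in quadrant Q3. The divergence there is about +5, positive as expected for a source.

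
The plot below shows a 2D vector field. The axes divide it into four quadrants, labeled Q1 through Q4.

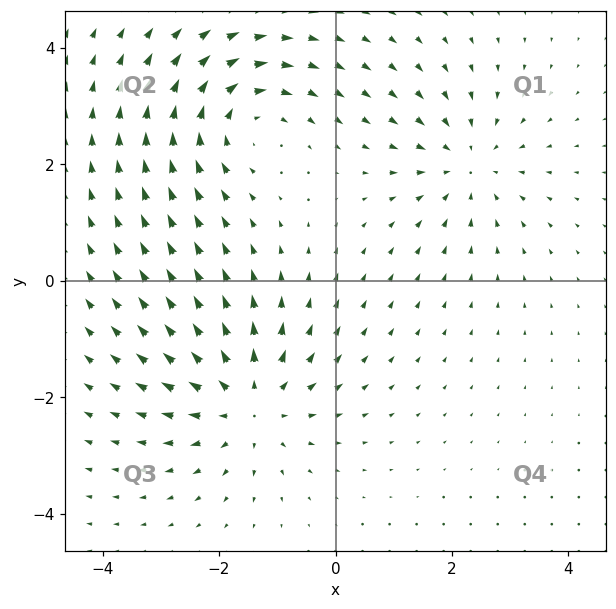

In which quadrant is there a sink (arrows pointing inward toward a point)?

Q1

The sink sits at approximately (2.3, 2.0), which lies in quadrant Q1. The divergence there is about -4, negative as expected for a sink.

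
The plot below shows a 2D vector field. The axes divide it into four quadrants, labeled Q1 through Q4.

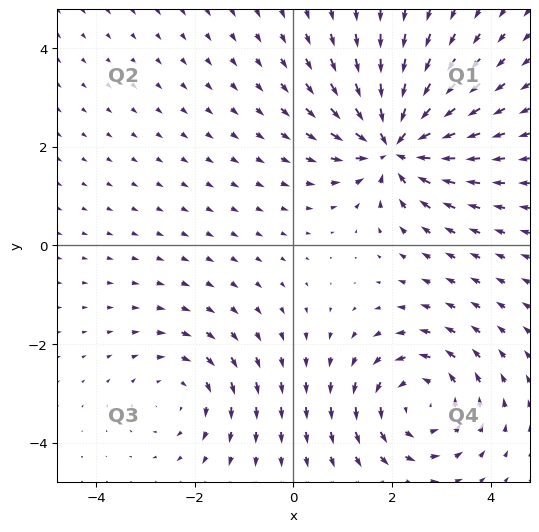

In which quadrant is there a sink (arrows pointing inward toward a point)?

Q1

The sink sits at approximately (2.0, 2.0), which lies in quadrant Q1. The divergence there is about -6, negative as expected for a sink.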